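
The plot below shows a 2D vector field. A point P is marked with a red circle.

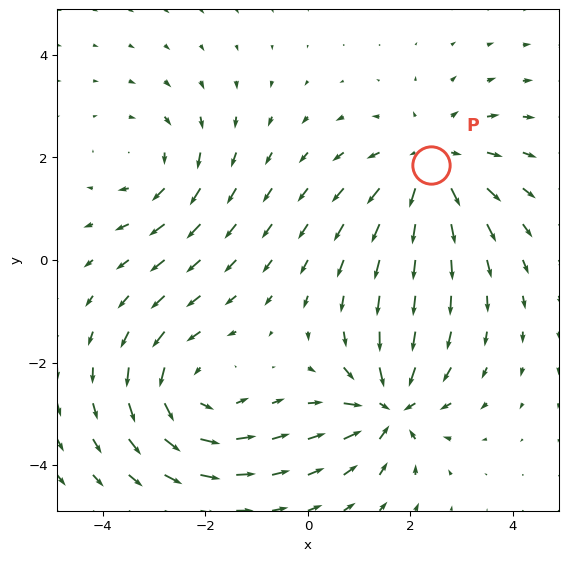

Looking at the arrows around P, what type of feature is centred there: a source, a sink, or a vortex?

At P (2.4, 1.8) the arrows spread outward. Divergence about +4, curl ≈0 — positive divergence with near-zero curl is a source.

source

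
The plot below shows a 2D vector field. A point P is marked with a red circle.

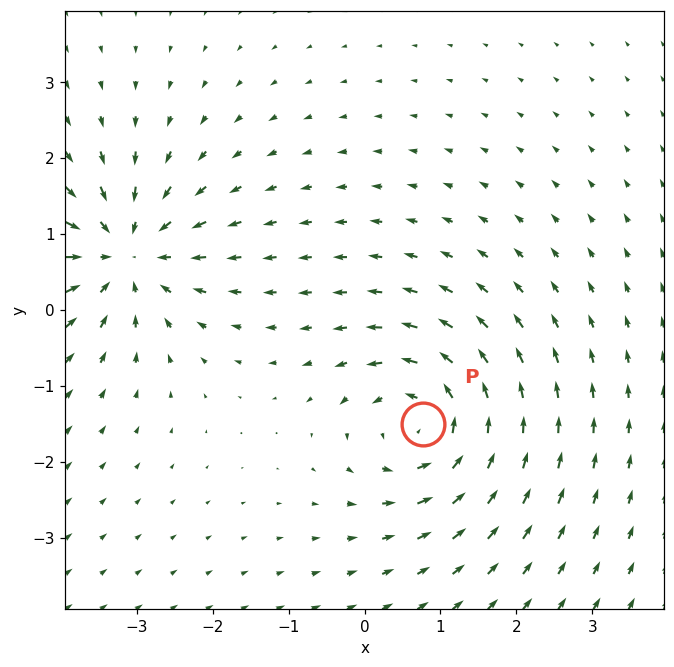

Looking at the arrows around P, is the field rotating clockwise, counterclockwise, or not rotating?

Near P at (0.8, -1.5) the arrows circulate counterclockwise. The curl (z-component) there is about +5; positive curl means counterclockwise rotation.

counterclockwise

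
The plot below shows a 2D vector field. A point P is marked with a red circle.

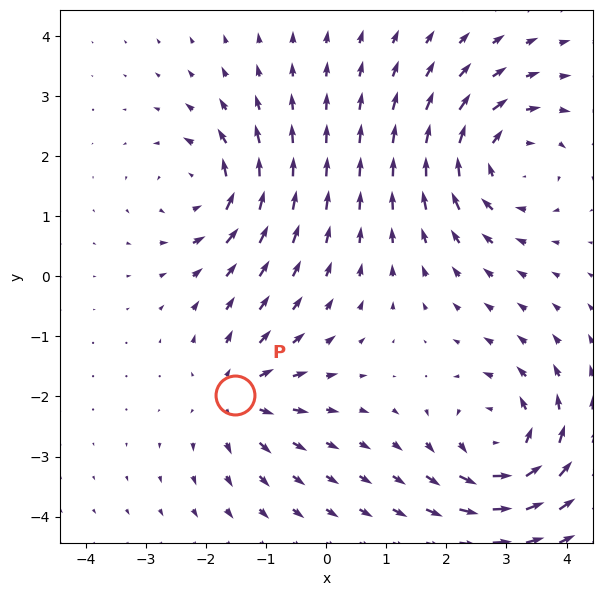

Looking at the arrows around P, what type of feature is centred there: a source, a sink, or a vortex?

At P (-1.5, -2.0) the arrows spread outward. Divergence about +4, curl ≈0 — positive divergence with near-zero curl is a source.

source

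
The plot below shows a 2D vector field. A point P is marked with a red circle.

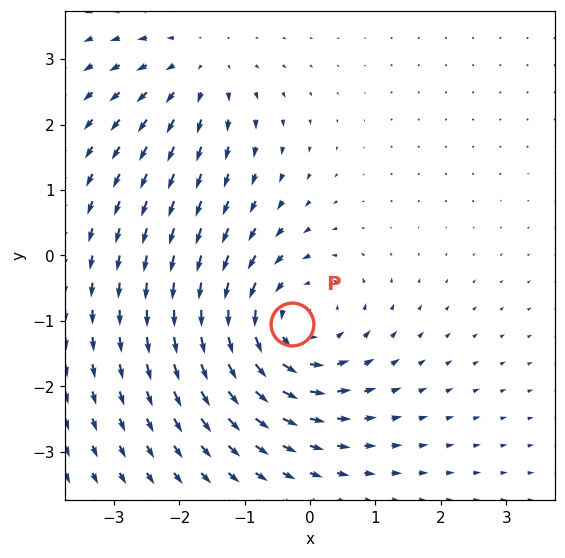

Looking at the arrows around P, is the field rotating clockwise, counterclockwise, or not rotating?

counterclockwise

Near P at (-0.3, -1.0) the arrows circulate counterclockwise. The curl (z-component) there is about +4; positive curl means counterclockwise rotation.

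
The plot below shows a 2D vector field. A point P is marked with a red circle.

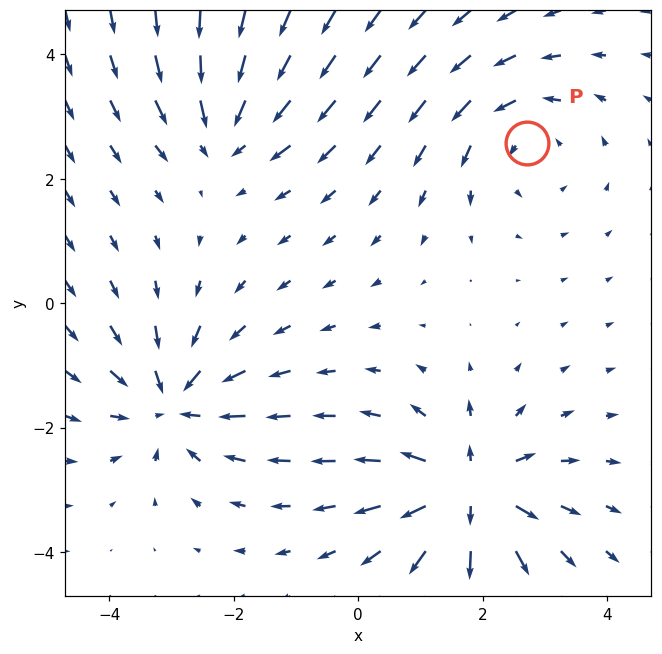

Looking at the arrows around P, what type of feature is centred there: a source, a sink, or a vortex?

At P (2.7, 2.6) the arrows circulate counterclockwise. Divergence ≈0, curl about +3 — near-zero divergence with nonzero curl is a vortex.

vortex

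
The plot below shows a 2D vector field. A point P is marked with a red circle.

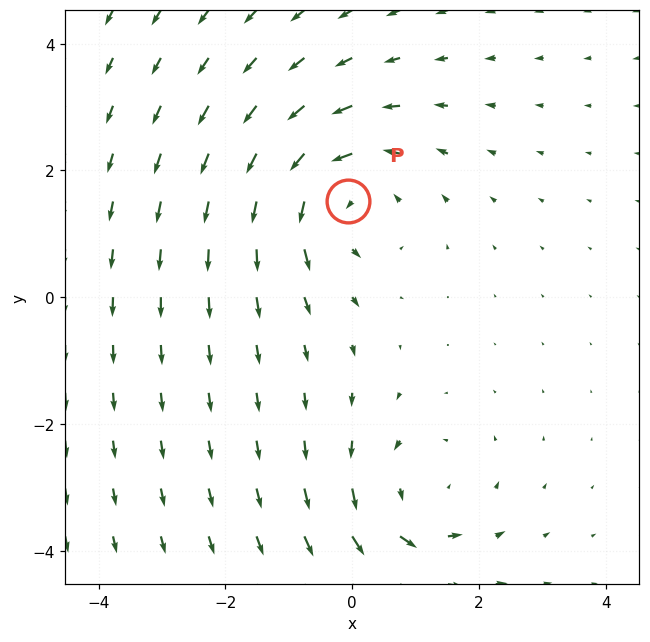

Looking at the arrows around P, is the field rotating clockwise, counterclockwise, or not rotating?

Near P at (-0.1, 1.5) the arrows circulate counterclockwise. The curl (z-component) there is about +3; positive curl means counterclockwise rotation.

counterclockwise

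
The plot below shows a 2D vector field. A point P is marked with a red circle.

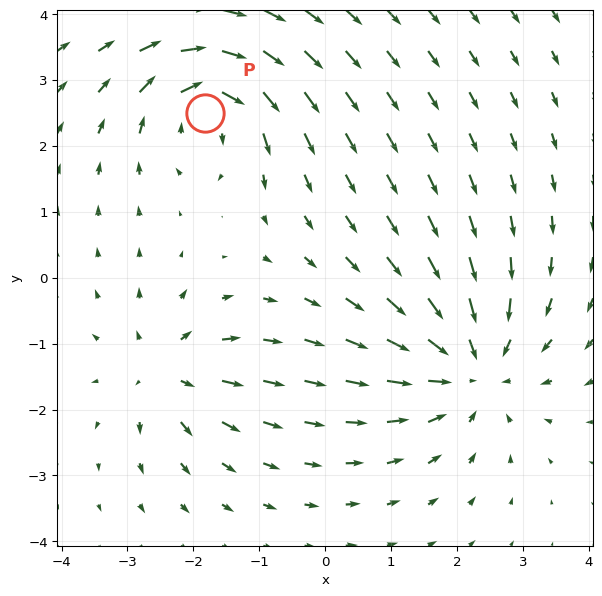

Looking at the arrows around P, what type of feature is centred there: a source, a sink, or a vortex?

vortex

At P (-1.8, 2.5) the arrows circulate clockwise. Divergence ≈0, curl about -5 — near-zero divergence with nonzero curl is a vortex.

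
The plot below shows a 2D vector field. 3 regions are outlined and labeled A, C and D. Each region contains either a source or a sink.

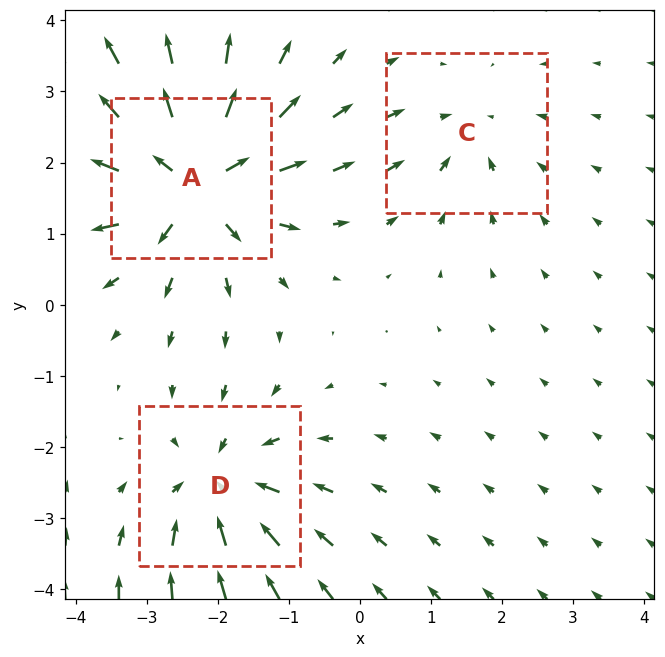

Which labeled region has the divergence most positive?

A

Divergence at each region's feature centre — A: about +5, C: about -2, D: about -4. Region A is most positive.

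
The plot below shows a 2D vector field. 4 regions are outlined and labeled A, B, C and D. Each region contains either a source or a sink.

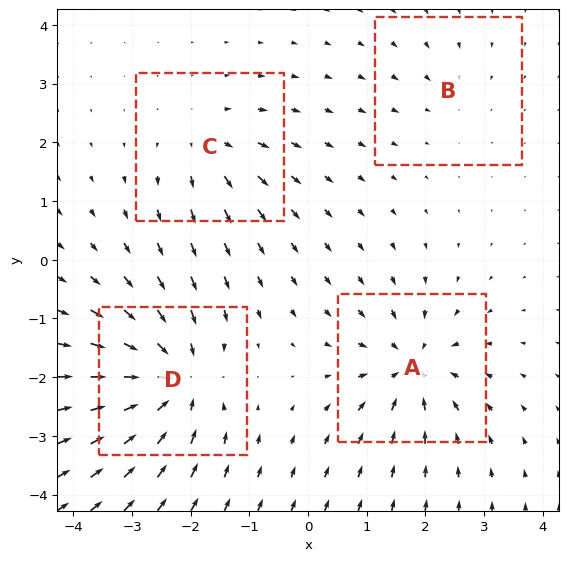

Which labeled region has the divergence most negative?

D

Divergence at each region's feature centre — A: about -6, B: about -2, C: about +4, D: about -8. Region D is most negative.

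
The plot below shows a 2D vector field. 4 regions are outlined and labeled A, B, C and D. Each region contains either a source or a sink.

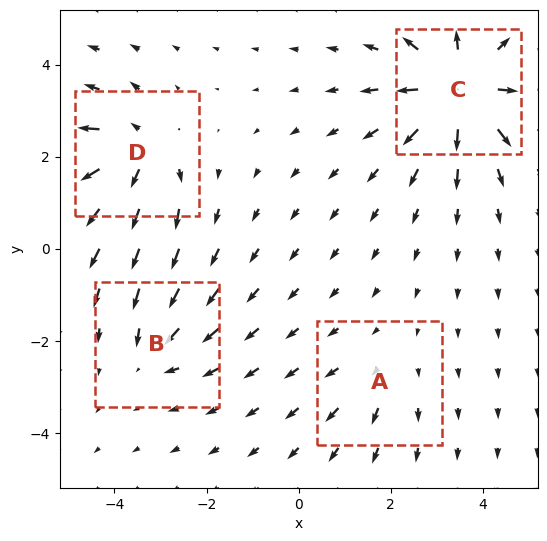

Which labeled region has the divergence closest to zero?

Divergence at each region's feature centre — A: about +2, B: about -4, C: about +8, D: about +6. Region A is closest to zero.

A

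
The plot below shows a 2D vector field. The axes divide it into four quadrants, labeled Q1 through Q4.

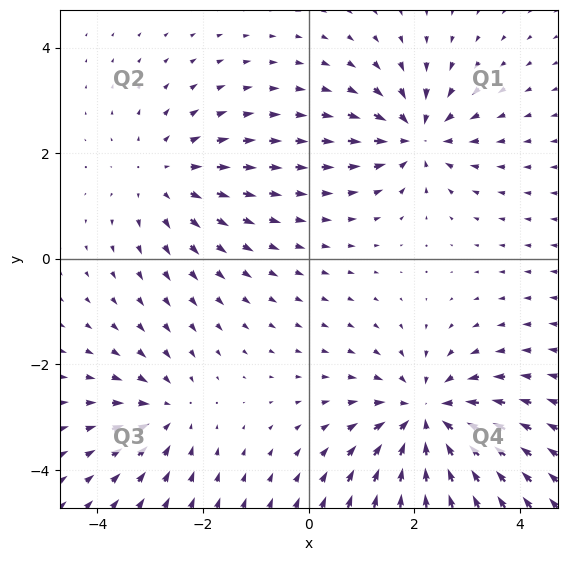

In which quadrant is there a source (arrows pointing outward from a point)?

Q2

The source sits at approximately (-2.7, 1.6), which lies in quadrant Q2. The divergence there is about +3, positive as expected for a source.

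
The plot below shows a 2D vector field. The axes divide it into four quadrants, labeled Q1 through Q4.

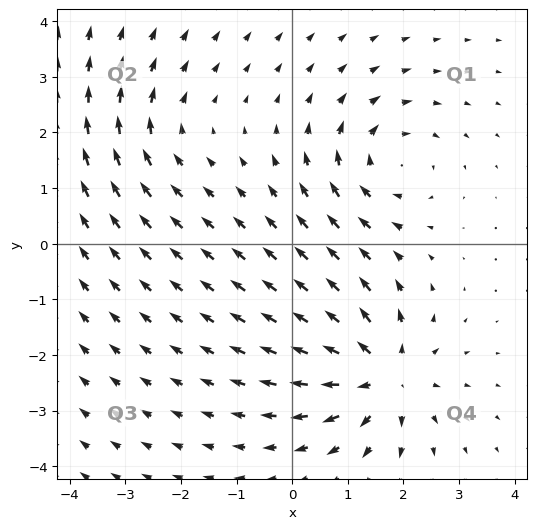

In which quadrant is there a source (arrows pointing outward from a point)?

The source sits at approximately (1.6, -2.4), which lies in quadrant Q4. The divergence there is about +5, positive as expected for a source.

Q4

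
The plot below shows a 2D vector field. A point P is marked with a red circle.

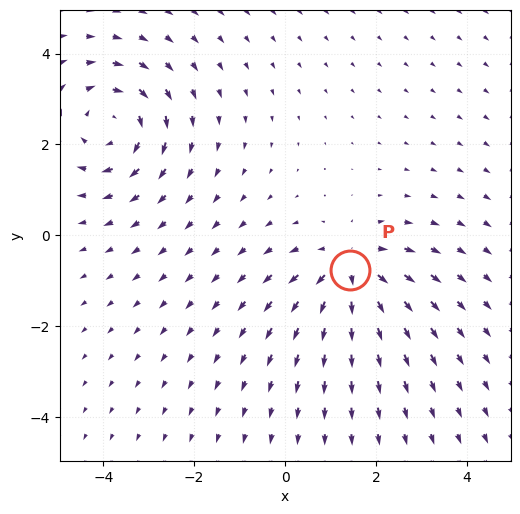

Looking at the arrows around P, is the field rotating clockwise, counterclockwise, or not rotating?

Near P at (1.4, -0.8) the arrows show no circulation. The curl there is ≈0.

not rotating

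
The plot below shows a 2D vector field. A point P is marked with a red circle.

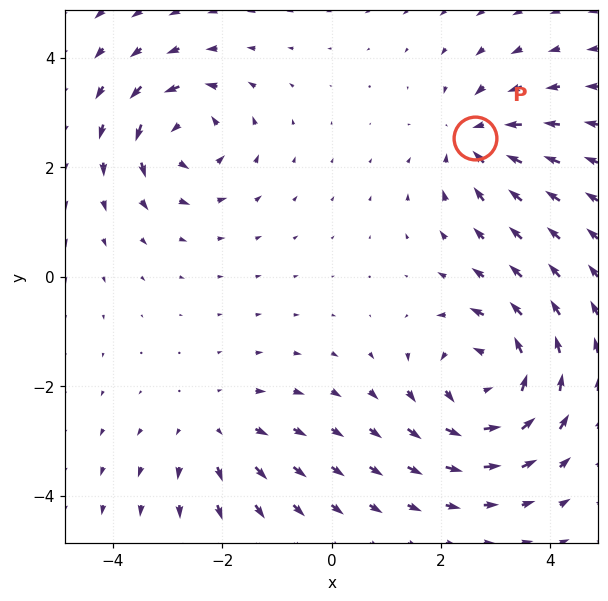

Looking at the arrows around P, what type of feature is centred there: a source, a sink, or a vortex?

At P (2.6, 2.5) the arrows converge inward. Divergence about -3, curl ≈0 — negative divergence with near-zero curl is a sink.

sink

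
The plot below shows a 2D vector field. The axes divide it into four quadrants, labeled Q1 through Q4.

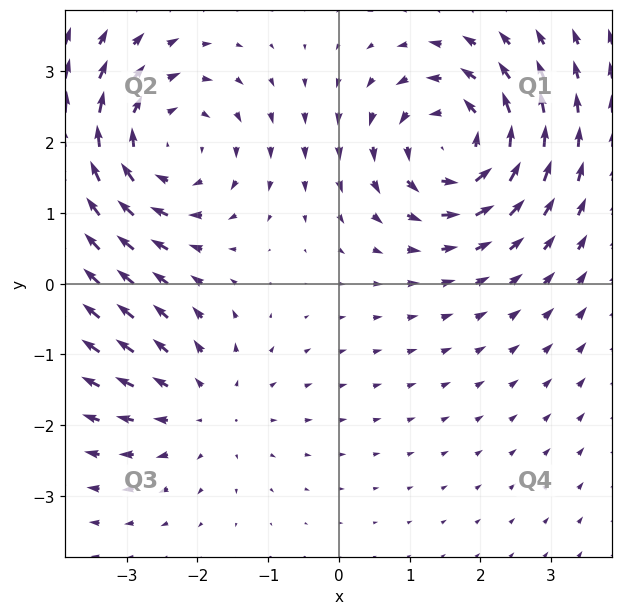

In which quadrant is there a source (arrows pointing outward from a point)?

The source sits at approximately (-1.9, -1.7), which lies in quadrant Q3. The divergence there is about +2, positive as expected for a source.

Q3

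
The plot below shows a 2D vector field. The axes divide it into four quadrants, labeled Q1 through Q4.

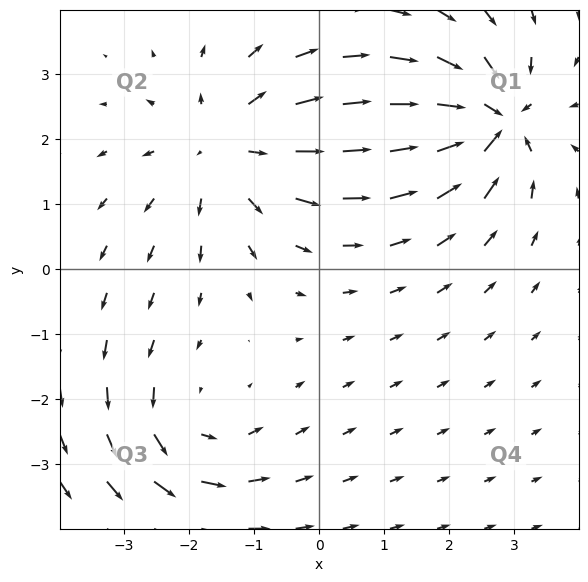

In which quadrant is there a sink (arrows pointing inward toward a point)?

The sink sits at approximately (2.6, 2.3), which lies in quadrant Q1. The divergence there is about -6, negative as expected for a sink.

Q1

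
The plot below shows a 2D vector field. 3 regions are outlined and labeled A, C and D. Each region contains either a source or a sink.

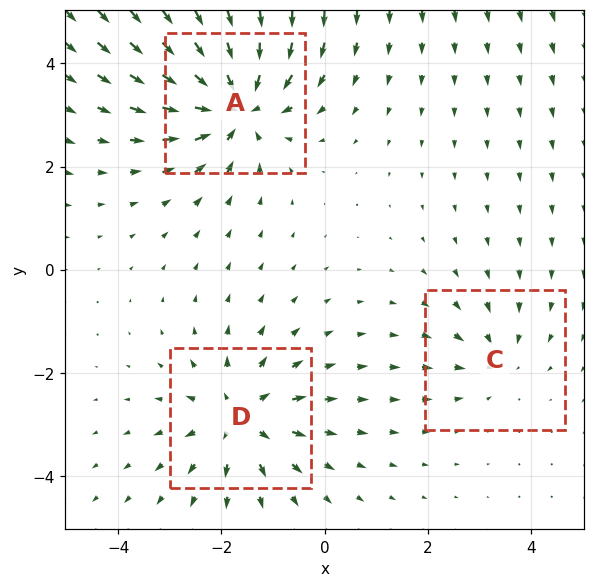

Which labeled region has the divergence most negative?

Divergence at each region's feature centre — A: about -5, C: about -2, D: about +4. Region A is most negative.

A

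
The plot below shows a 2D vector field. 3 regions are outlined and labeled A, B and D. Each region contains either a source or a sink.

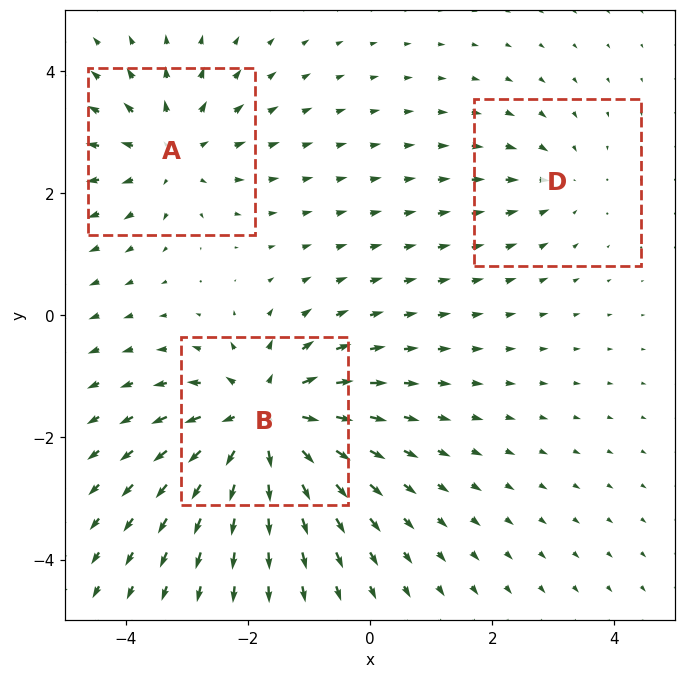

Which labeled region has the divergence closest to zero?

D

Divergence at each region's feature centre — A: about +3, B: about +5, D: about -2. Region D is closest to zero.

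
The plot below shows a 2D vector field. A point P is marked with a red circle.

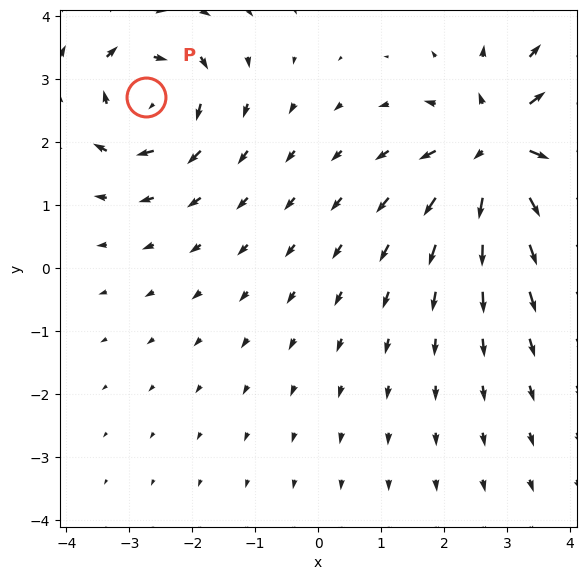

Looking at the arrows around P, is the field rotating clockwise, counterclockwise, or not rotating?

Near P at (-2.7, 2.7) the arrows circulate clockwise. The curl (z-component) there is about -3; negative curl means clockwise rotation.

clockwise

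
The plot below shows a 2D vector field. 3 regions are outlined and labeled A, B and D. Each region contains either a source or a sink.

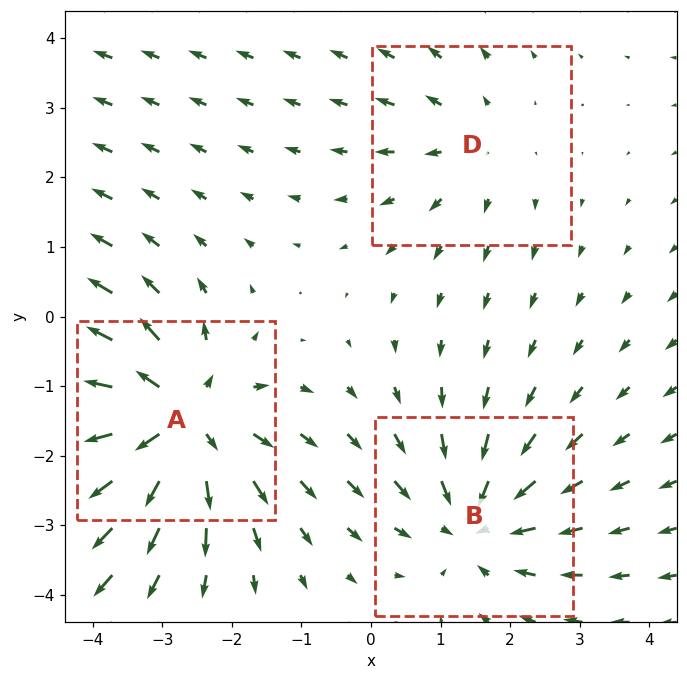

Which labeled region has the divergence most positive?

A

Divergence at each region's feature centre — A: about +5, B: about -3, D: about +2. Region A is most positive.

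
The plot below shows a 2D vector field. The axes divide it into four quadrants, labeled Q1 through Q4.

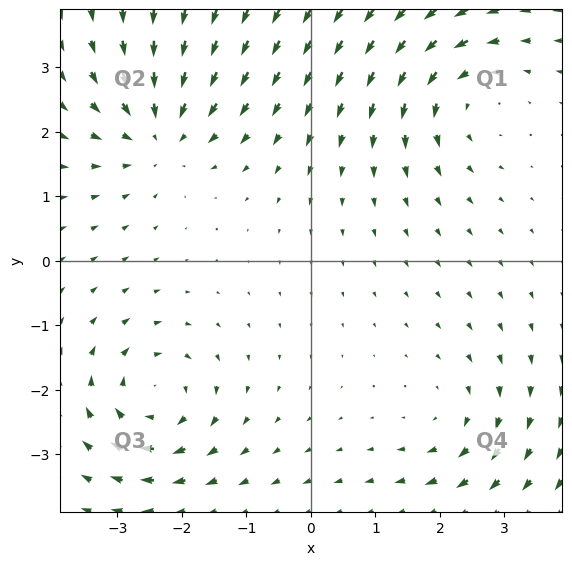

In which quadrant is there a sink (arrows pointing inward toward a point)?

The sink sits at approximately (-2.4, 2.0), which lies in quadrant Q2. The divergence there is about -4, negative as expected for a sink.

Q2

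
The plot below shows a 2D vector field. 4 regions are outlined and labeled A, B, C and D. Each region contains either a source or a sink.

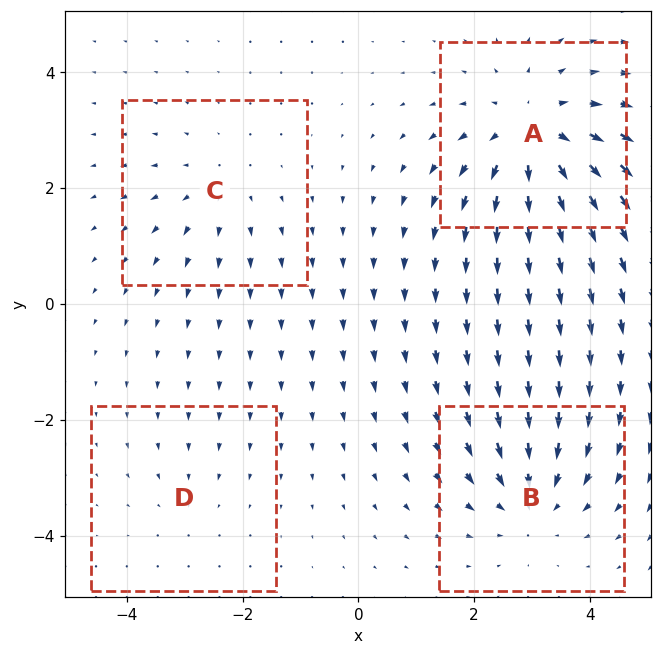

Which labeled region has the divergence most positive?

Divergence at each region's feature centre — A: about +6, B: about -5, C: about +3, D: about -2. Region A is most positive.

A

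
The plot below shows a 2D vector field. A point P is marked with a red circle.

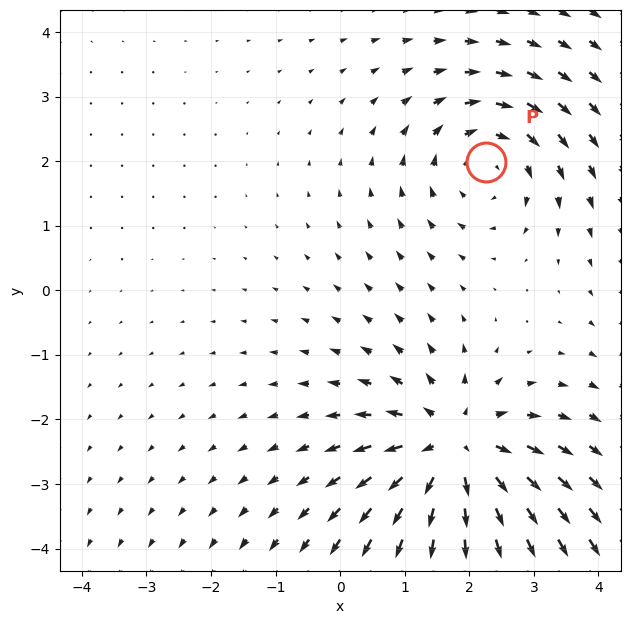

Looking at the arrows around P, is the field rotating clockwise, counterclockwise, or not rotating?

clockwise

Near P at (2.3, 2.0) the arrows circulate clockwise. The curl (z-component) there is about -3; negative curl means clockwise rotation.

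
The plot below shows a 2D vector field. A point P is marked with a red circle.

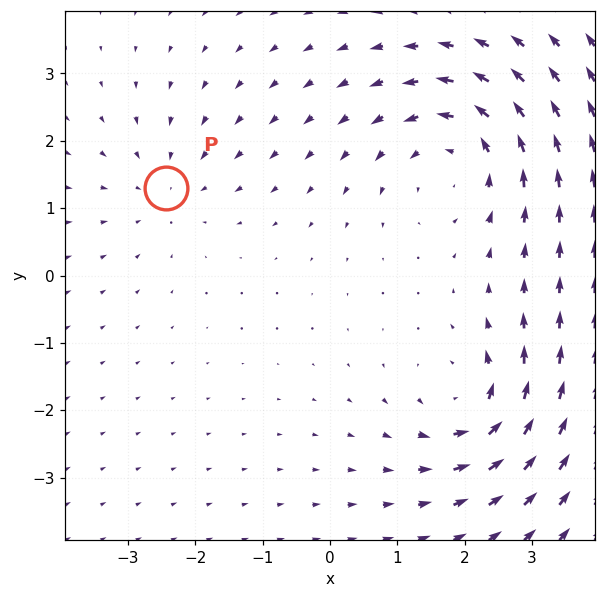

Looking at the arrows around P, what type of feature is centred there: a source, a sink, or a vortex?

At P (-2.4, 1.3) the arrows converge inward. Divergence about -2, curl ≈0 — negative divergence with near-zero curl is a sink.

sink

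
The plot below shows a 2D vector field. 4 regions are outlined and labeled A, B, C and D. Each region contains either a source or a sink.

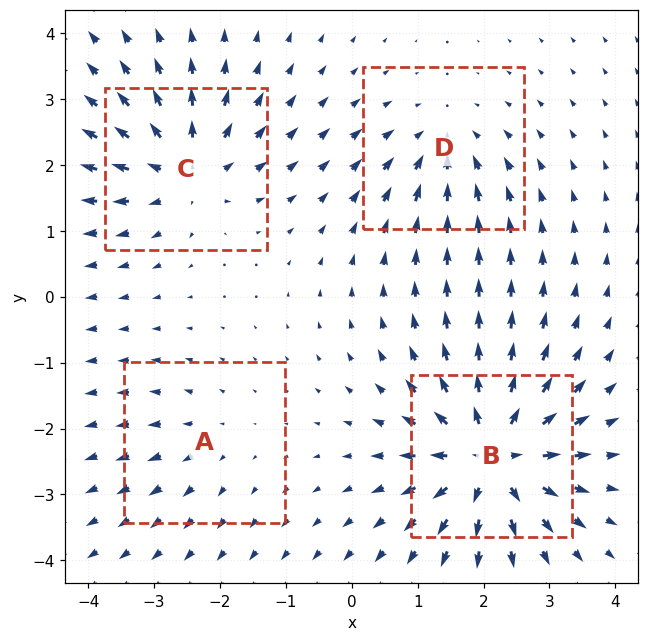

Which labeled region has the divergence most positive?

Divergence at each region's feature centre — A: about +3, B: about +9, C: about +6, D: about -4. Region B is most positive.

B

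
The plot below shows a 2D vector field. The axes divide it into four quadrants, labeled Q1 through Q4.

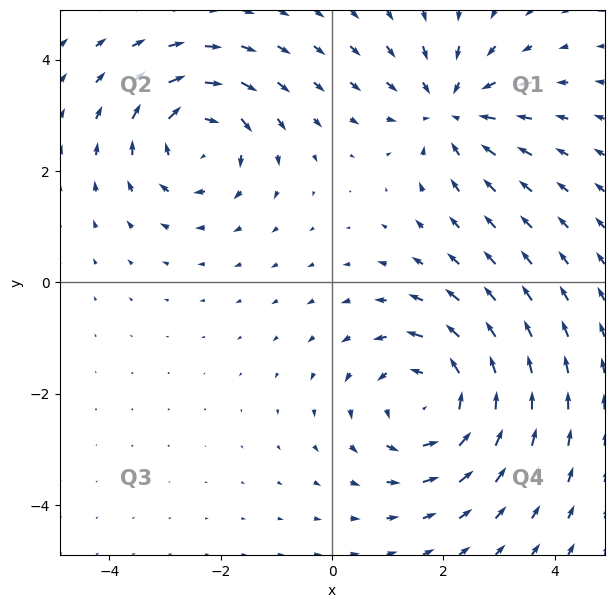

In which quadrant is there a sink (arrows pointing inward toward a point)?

Q1

The sink sits at approximately (2.1, 3.1), which lies in quadrant Q1. The divergence there is about -3, negative as expected for a sink.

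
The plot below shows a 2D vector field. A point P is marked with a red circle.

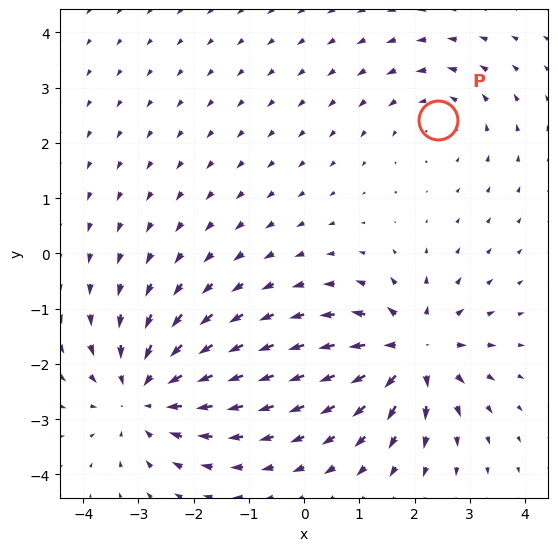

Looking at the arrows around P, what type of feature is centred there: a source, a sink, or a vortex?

At P (2.4, 2.4) the arrows circulate counterclockwise. Divergence ≈0, curl about +2 — near-zero divergence with nonzero curl is a vortex.

vortex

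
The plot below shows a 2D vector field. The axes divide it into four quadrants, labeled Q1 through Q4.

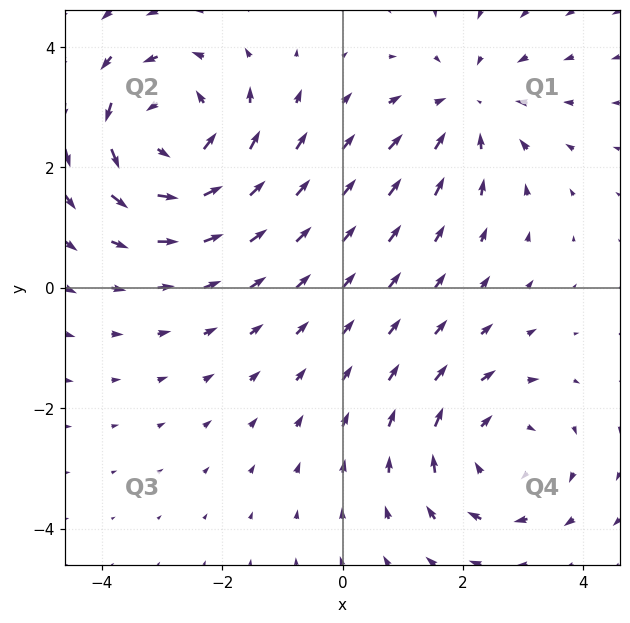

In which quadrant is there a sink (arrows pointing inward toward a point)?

The sink sits at approximately (2.1, 3.0), which lies in quadrant Q1. The divergence there is about -2, negative as expected for a sink.

Q1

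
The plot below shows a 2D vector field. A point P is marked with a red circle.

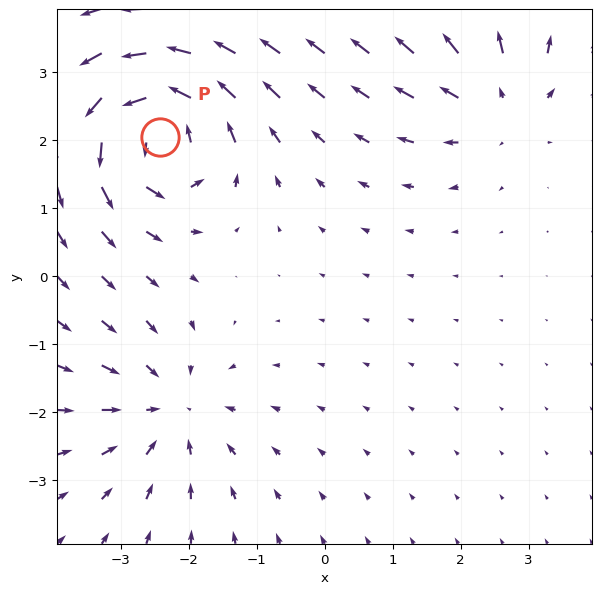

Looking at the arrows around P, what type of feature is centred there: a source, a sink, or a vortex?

vortex

At P (-2.4, 2.1) the arrows circulate counterclockwise. Divergence ≈0, curl about +7 — near-zero divergence with nonzero curl is a vortex.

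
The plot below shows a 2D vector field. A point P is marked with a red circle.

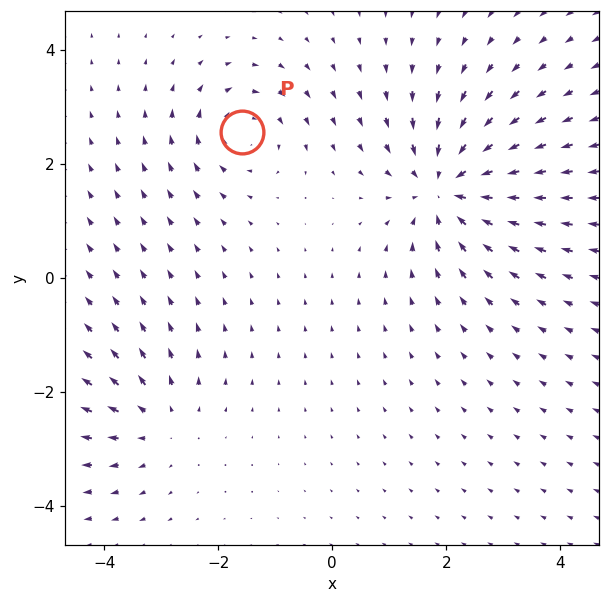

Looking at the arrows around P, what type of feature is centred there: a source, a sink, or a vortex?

vortex

At P (-1.6, 2.6) the arrows circulate clockwise. Divergence ≈0, curl about -4 — near-zero divergence with nonzero curl is a vortex.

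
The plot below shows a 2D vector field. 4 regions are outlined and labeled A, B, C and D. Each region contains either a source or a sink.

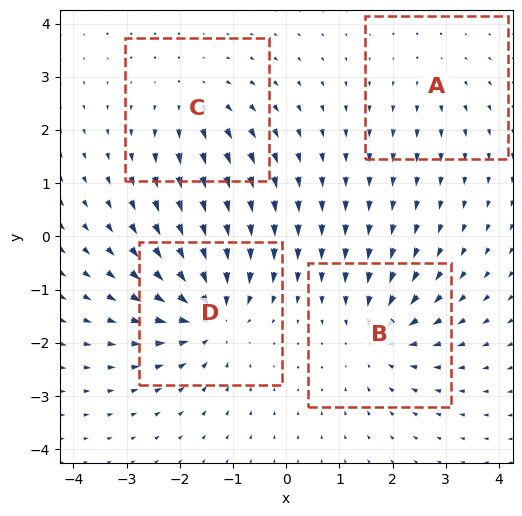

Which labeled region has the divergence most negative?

Divergence at each region's feature centre — A: about +2, B: about -5, C: about +4, D: about -7. Region D is most negative.

D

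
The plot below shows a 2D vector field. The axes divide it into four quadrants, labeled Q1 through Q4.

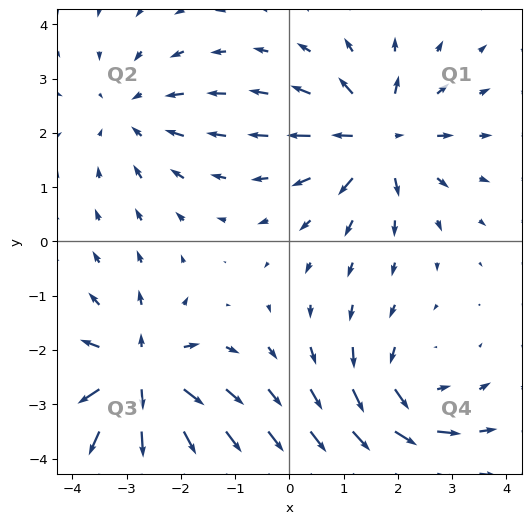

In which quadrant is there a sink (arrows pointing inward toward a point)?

Q2

The sink sits at approximately (-2.9, 2.4), which lies in quadrant Q2. The divergence there is about -2, negative as expected for a sink.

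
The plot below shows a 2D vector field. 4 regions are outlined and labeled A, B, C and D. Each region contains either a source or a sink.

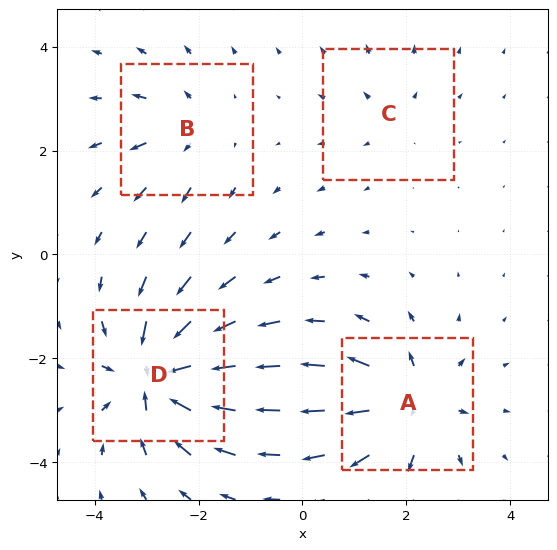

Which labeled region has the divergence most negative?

D

Divergence at each region's feature centre — A: about +7, B: about +4, C: about +3, D: about -9. Region D is most negative.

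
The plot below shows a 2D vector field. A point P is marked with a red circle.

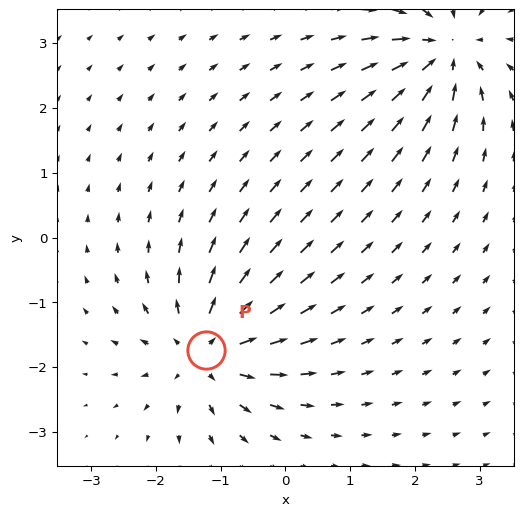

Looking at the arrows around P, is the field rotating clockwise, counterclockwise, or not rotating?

not rotating

Near P at (-1.2, -1.7) the arrows show no circulation. The curl there is ≈0.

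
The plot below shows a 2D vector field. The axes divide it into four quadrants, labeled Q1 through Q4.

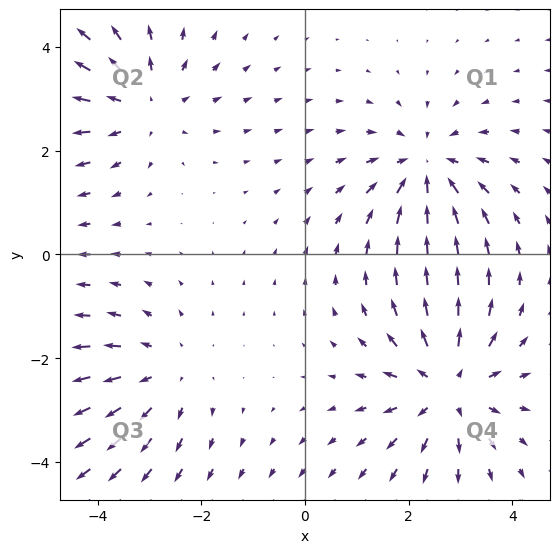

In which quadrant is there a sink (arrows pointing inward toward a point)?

Q1

The sink sits at approximately (2.3, 1.7), which lies in quadrant Q1. The divergence there is about -4, negative as expected for a sink.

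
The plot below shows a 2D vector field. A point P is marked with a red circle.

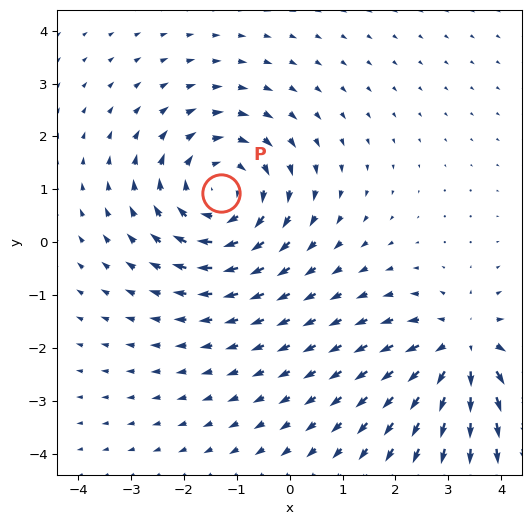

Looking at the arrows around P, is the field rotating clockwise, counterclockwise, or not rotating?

Near P at (-1.3, 0.9) the arrows circulate clockwise. The curl (z-component) there is about -4; negative curl means clockwise rotation.

clockwise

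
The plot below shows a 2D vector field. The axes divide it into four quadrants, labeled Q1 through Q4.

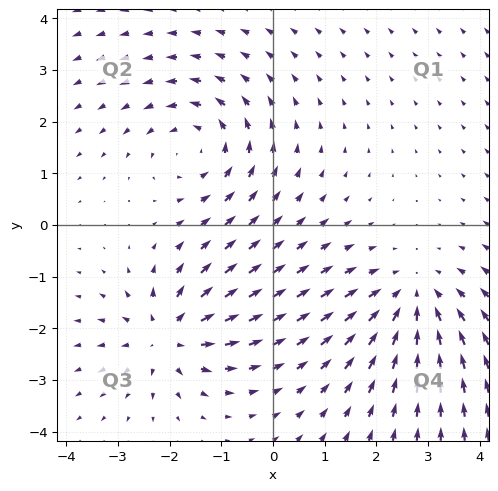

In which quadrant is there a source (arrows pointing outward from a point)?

The source sits at approximately (-2.0, -2.2), which lies in quadrant Q3. The divergence there is about +4, positive as expected for a source.

Q3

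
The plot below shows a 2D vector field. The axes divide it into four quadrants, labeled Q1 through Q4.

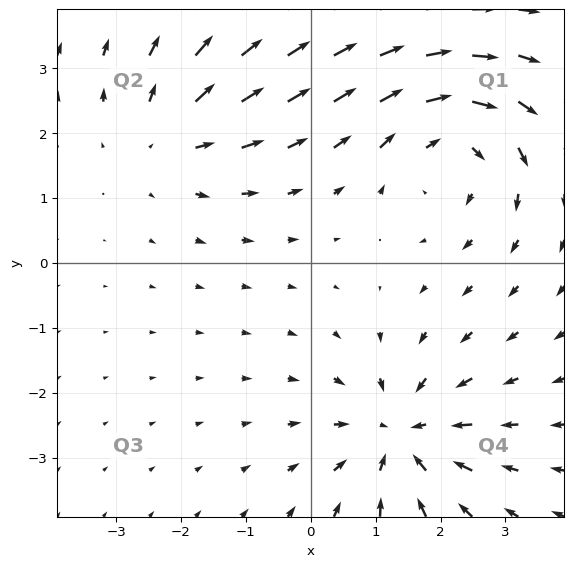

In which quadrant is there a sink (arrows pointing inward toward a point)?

Q4

The sink sits at approximately (1.4, -2.7), which lies in quadrant Q4. The divergence there is about -5, negative as expected for a sink.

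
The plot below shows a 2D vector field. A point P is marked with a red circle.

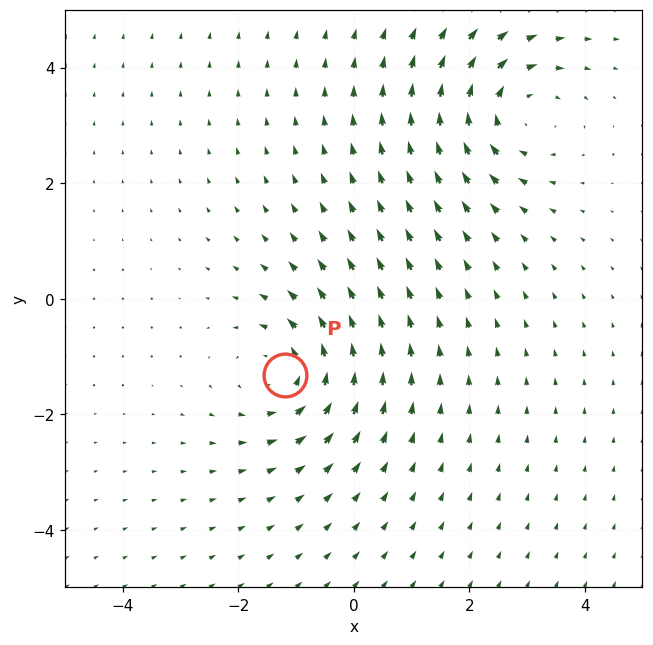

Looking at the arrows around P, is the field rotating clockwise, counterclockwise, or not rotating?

Near P at (-1.2, -1.3) the arrows circulate counterclockwise. The curl (z-component) there is about +4; positive curl means counterclockwise rotation.

counterclockwise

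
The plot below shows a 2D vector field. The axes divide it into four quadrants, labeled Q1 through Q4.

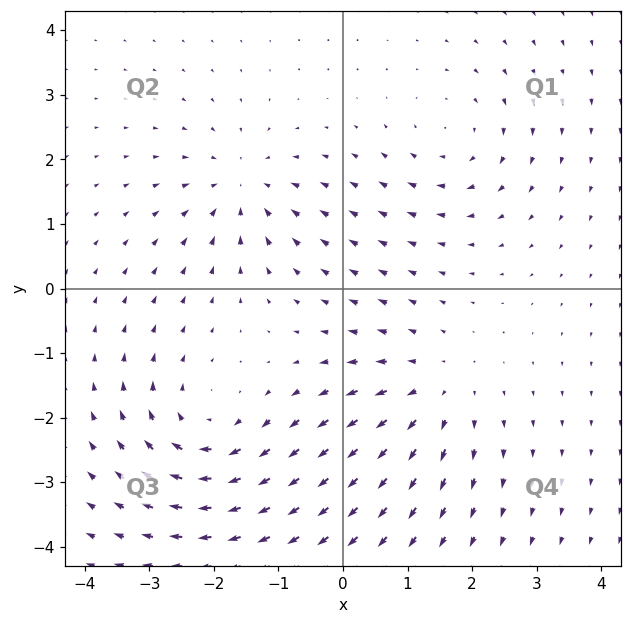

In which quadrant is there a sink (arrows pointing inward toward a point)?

The sink sits at approximately (-1.6, 1.6), which lies in quadrant Q2. The divergence there is about -4, negative as expected for a sink.

Q2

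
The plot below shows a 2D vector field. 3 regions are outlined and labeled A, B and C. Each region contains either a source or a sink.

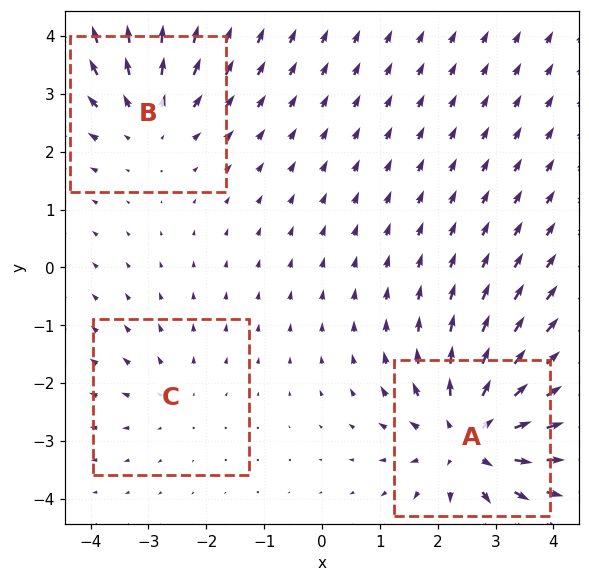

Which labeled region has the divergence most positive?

Divergence at each region's feature centre — A: about +5, B: about +3, C: about +2. Region A is most positive.

A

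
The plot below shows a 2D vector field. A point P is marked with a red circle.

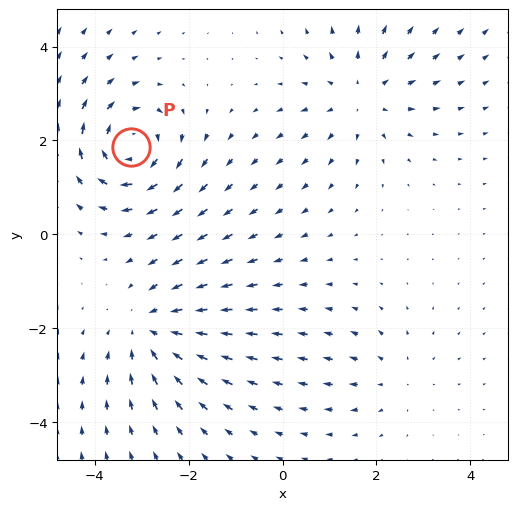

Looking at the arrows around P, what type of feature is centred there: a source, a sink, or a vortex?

At P (-3.2, 1.9) the arrows circulate clockwise. Divergence ≈0, curl about -6 — near-zero divergence with nonzero curl is a vortex.

vortex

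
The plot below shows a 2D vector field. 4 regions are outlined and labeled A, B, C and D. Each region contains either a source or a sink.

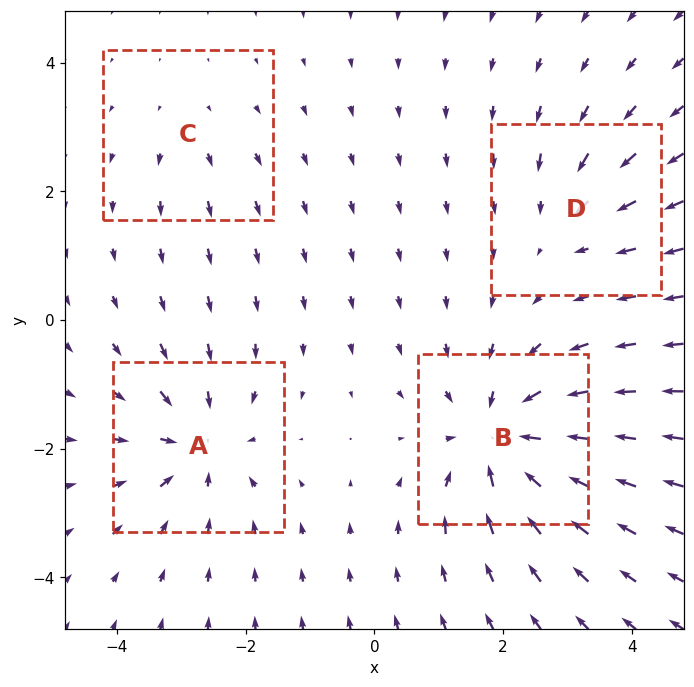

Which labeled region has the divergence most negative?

B

Divergence at each region's feature centre — A: about -5, B: about -7, C: about +2, D: about -3. Region B is most negative.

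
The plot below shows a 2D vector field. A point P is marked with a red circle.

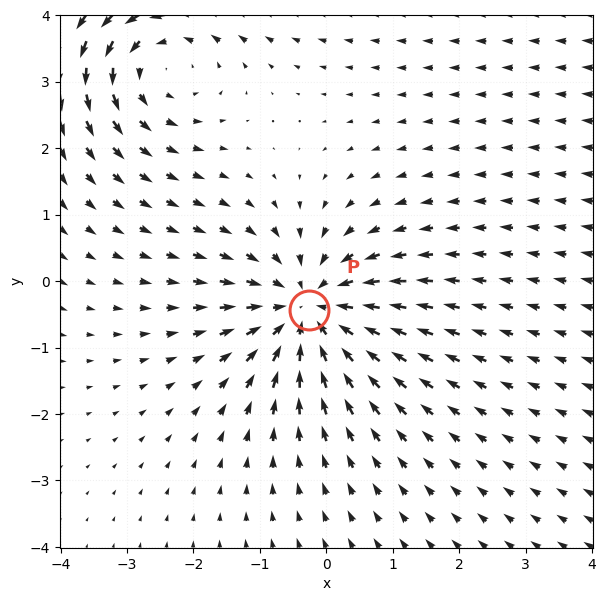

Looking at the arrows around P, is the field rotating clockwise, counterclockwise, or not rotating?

not rotating

Near P at (-0.3, -0.4) the arrows show no circulation. The curl there is ≈0.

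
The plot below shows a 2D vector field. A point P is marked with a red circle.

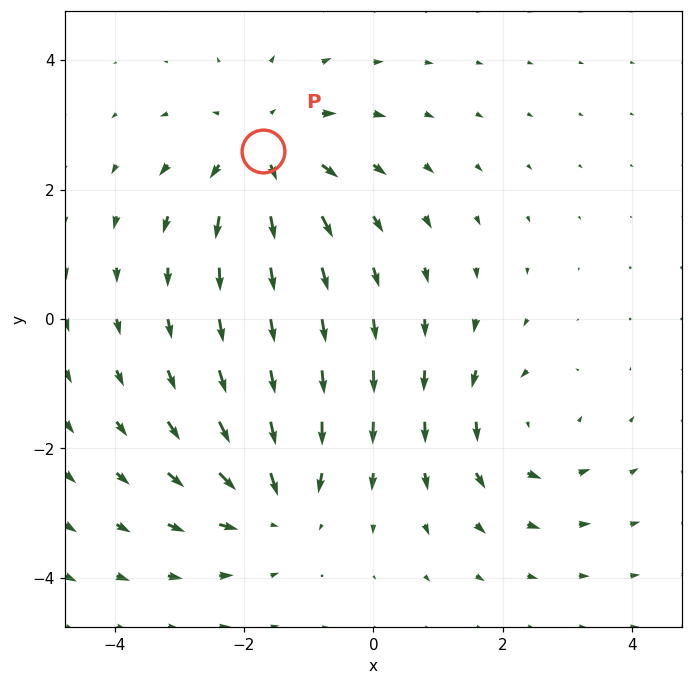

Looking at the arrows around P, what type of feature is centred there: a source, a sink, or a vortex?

source

At P (-1.7, 2.6) the arrows spread outward. Divergence about +4, curl ≈0 — positive divergence with near-zero curl is a source.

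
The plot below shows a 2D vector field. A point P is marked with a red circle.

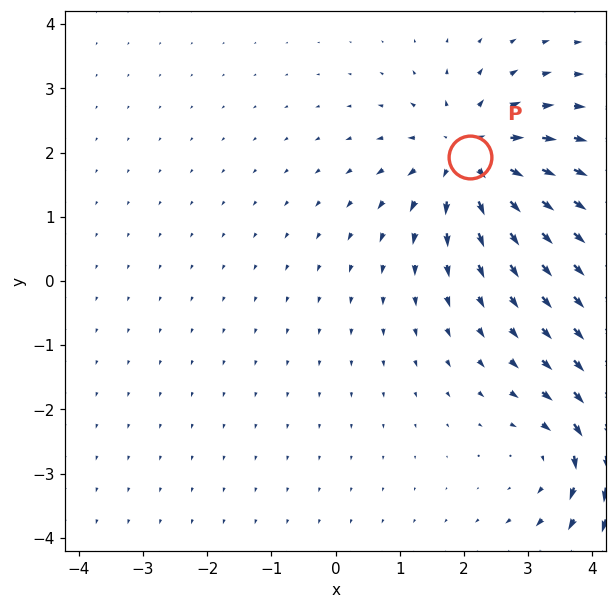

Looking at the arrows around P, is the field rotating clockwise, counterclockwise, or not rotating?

not rotating

Near P at (2.1, 1.9) the arrows show no circulation. The curl there is ≈0.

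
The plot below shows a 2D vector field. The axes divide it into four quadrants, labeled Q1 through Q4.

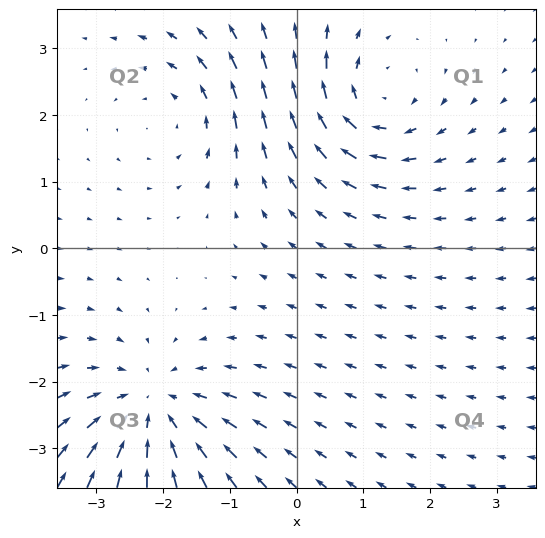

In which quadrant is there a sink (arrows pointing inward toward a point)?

The sink sits at approximately (-2.2, -2.4), which lies in quadrant Q3. The divergence there is about -4, negative as expected for a sink.

Q3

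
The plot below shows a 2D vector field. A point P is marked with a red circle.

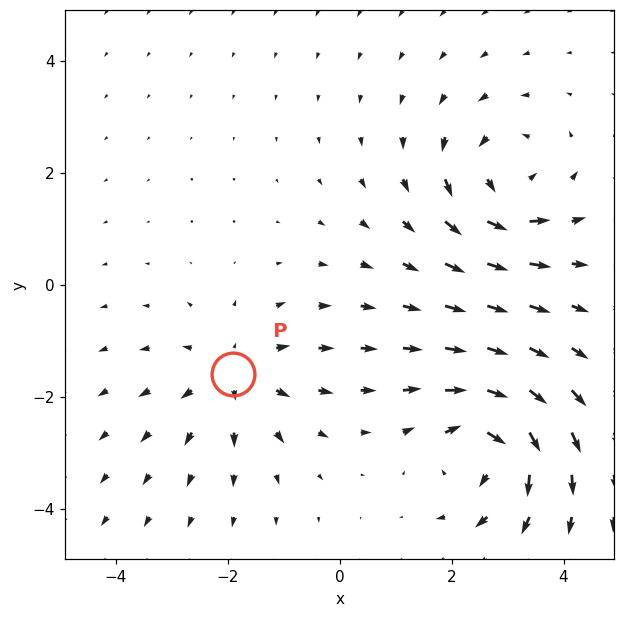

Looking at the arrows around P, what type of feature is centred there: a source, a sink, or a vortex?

source

At P (-1.9, -1.6) the arrows spread outward. Divergence about +4, curl ≈0 — positive divergence with near-zero curl is a source.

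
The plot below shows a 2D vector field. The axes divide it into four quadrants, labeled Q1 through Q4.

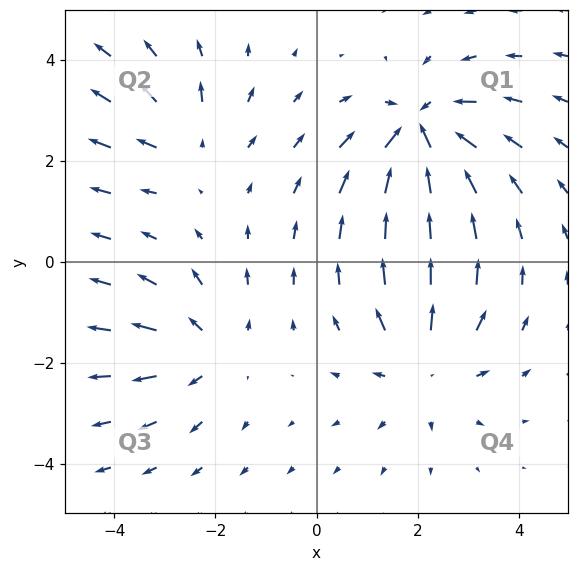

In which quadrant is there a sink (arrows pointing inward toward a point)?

Q1

The sink sits at approximately (2.1, 2.6), which lies in quadrant Q1. The divergence there is about -6, negative as expected for a sink.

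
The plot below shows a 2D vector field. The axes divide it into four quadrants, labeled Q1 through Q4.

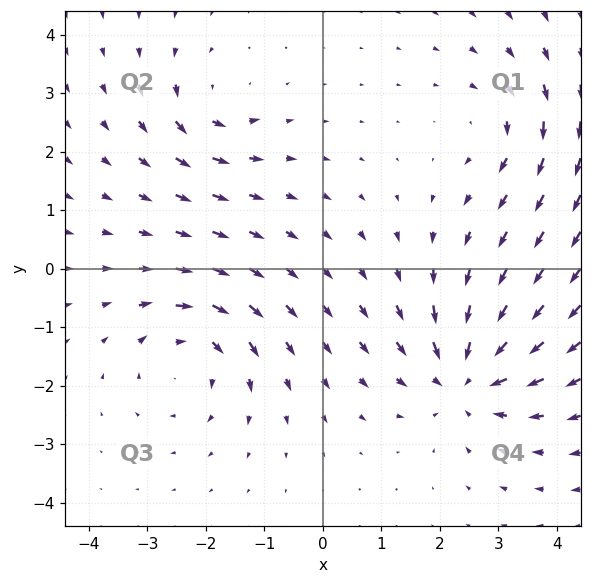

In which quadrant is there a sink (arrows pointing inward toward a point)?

The sink sits at approximately (2.4, -1.9), which lies in quadrant Q4. The divergence there is about -5, negative as expected for a sink.

Q4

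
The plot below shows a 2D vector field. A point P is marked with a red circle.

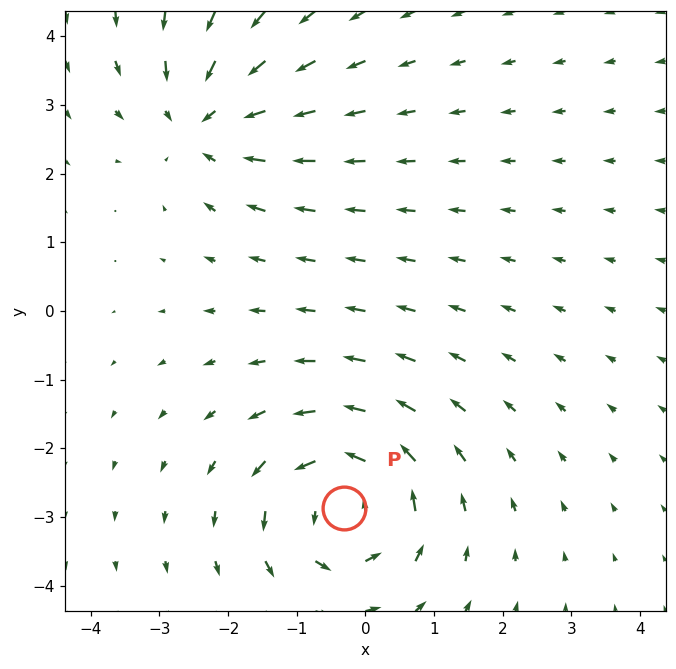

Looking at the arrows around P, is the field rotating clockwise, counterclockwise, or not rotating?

Near P at (-0.3, -2.9) the arrows circulate counterclockwise. The curl (z-component) there is about +5; positive curl means counterclockwise rotation.

counterclockwise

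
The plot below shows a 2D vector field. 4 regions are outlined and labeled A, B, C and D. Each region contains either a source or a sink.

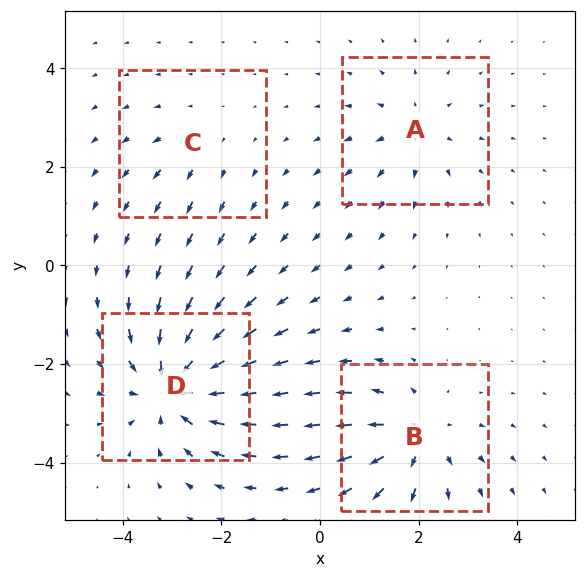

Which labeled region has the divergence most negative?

D

Divergence at each region's feature centre — A: about +3, B: about +5, C: about +2, D: about -7. Region D is most negative.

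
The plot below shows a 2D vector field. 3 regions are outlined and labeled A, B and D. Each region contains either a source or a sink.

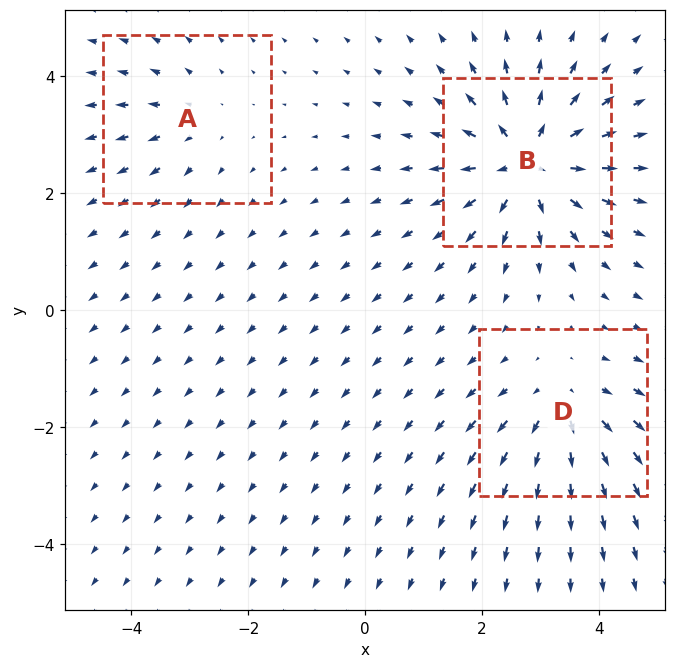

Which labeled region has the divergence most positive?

Divergence at each region's feature centre — A: about +2, B: about +6, D: about +4. Region B is most positive.

B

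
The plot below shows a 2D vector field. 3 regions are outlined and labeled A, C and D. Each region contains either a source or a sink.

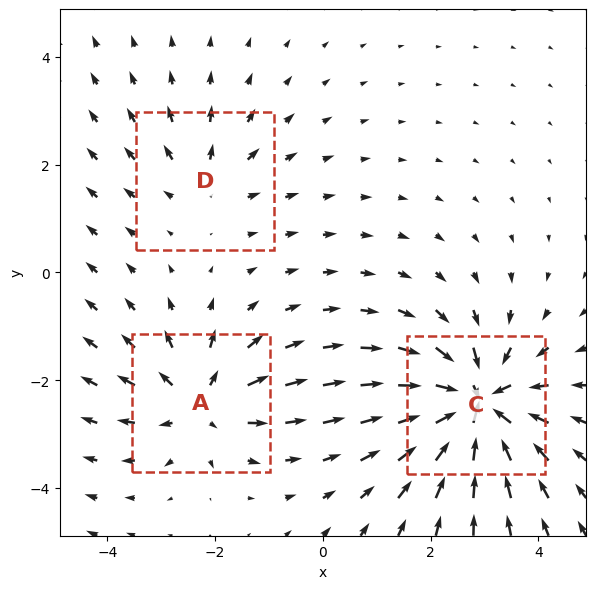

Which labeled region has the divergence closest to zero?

D

Divergence at each region's feature centre — A: about +4, C: about -6, D: about +2. Region D is closest to zero.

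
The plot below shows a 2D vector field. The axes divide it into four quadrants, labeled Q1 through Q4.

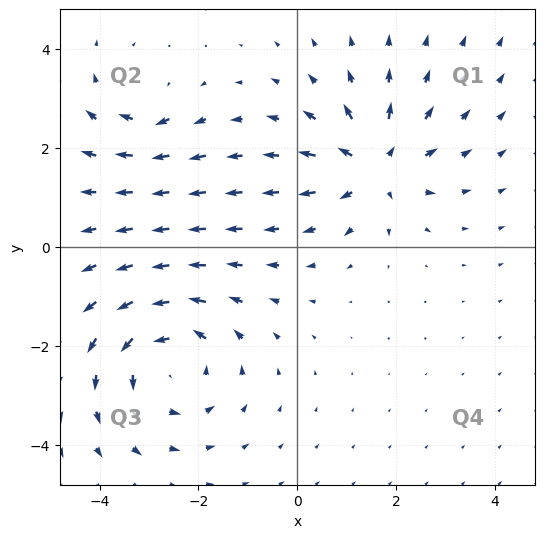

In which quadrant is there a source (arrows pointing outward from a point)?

Q1

The source sits at approximately (1.6, 1.7), which lies in quadrant Q1. The divergence there is about +5, positive as expected for a source.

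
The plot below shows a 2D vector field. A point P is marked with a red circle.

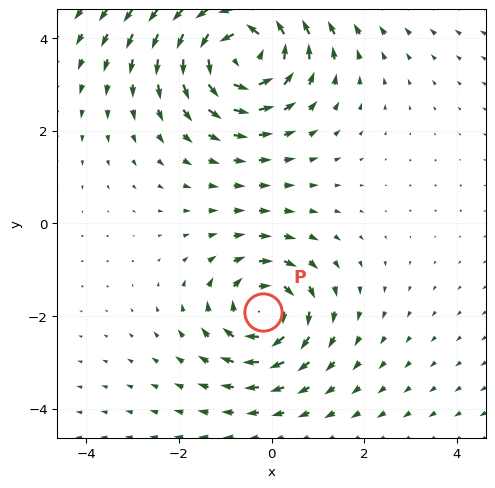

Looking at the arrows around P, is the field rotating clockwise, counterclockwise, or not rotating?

clockwise

Near P at (-0.2, -1.9) the arrows circulate clockwise. The curl (z-component) there is about -4; negative curl means clockwise rotation.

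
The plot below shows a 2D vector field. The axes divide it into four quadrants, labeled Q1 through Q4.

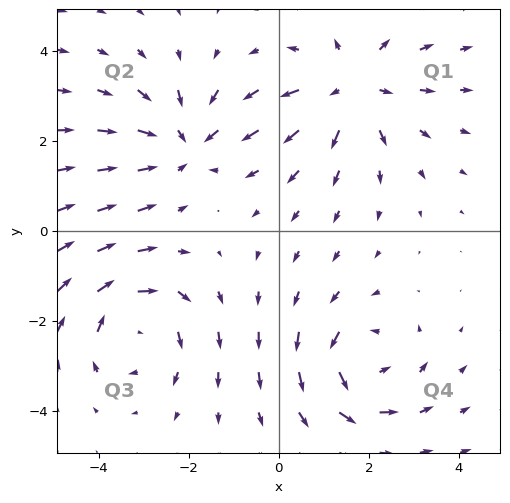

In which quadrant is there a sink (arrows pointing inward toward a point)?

The sink sits at approximately (-2.1, 1.9), which lies in quadrant Q2. The divergence there is about -4, negative as expected for a sink.

Q2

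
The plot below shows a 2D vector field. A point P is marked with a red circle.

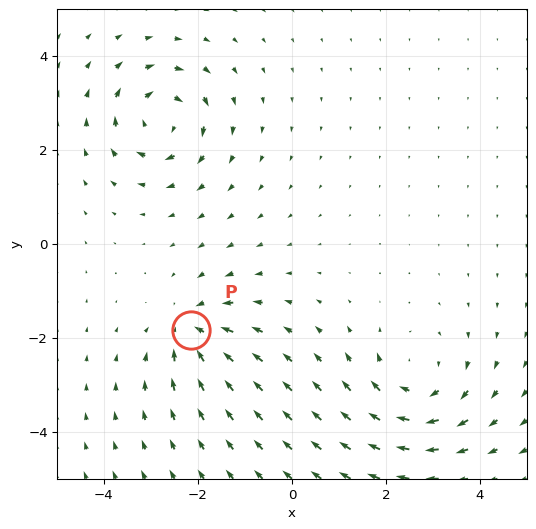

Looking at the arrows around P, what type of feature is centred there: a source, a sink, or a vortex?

sink

At P (-2.1, -1.8) the arrows converge inward. Divergence about -4, curl ≈0 — negative divergence with near-zero curl is a sink.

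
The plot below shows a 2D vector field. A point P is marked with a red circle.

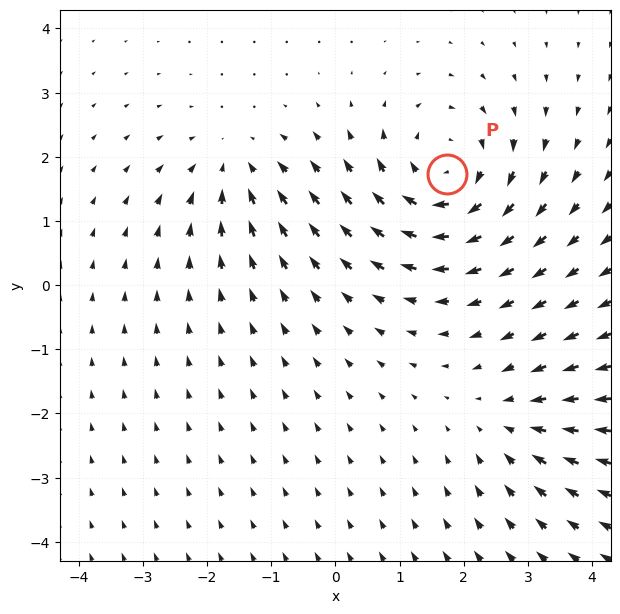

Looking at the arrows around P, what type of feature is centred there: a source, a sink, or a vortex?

vortex

At P (1.7, 1.7) the arrows circulate clockwise. Divergence ≈0, curl about -5 — near-zero divergence with nonzero curl is a vortex.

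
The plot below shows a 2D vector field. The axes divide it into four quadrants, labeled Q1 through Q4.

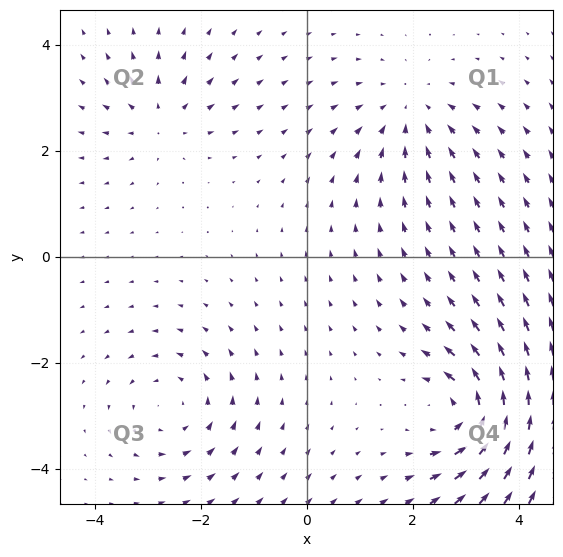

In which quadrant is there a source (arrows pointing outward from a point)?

Q2

The source sits at approximately (-2.7, 2.6), which lies in quadrant Q2. The divergence there is about +3, positive as expected for a source.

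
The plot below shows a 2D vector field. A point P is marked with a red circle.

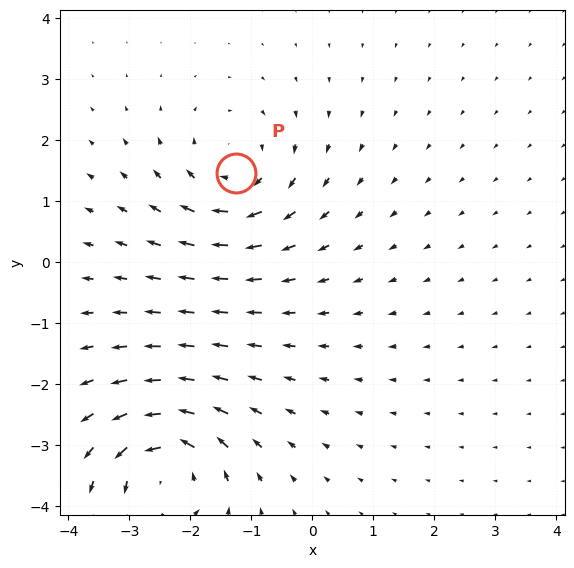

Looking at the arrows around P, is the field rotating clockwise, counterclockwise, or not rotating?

Near P at (-1.3, 1.5) the arrows circulate clockwise. The curl (z-component) there is about -4; negative curl means clockwise rotation.

clockwise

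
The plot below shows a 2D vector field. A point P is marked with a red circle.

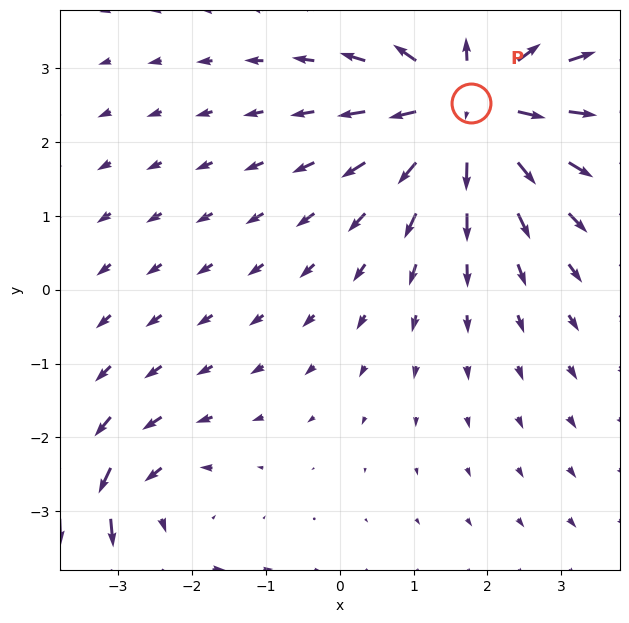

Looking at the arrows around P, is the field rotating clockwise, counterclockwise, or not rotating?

not rotating

Near P at (1.8, 2.5) the arrows show no circulation. The curl there is ≈0.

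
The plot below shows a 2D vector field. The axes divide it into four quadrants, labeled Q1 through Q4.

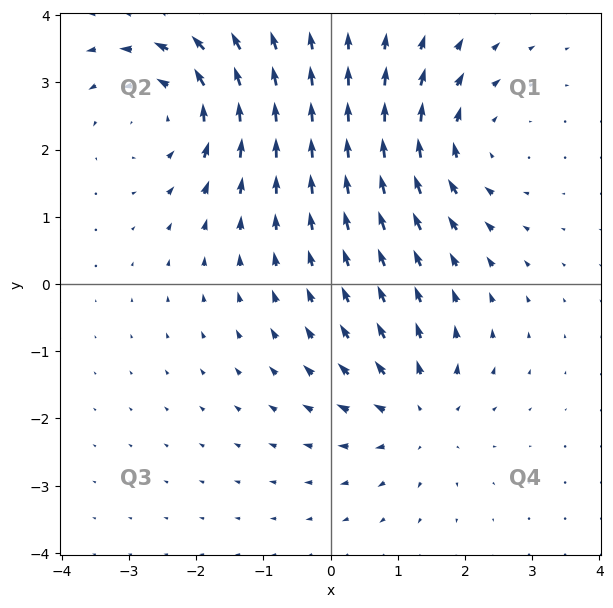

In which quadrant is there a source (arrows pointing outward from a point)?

The source sits at approximately (1.3, -1.9), which lies in quadrant Q4. The divergence there is about +4, positive as expected for a source.

Q4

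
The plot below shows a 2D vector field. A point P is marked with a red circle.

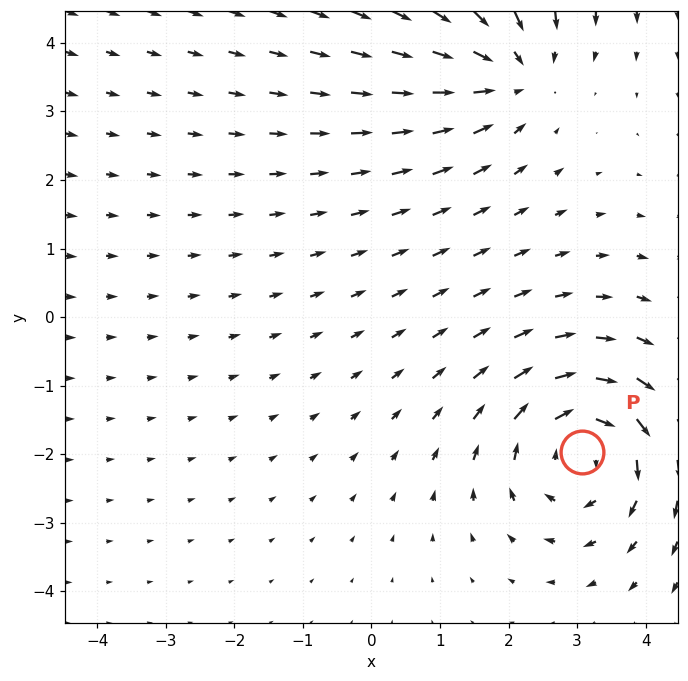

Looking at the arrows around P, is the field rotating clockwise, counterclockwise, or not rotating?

clockwise

Near P at (3.1, -2.0) the arrows circulate clockwise. The curl (z-component) there is about -4; negative curl means clockwise rotation.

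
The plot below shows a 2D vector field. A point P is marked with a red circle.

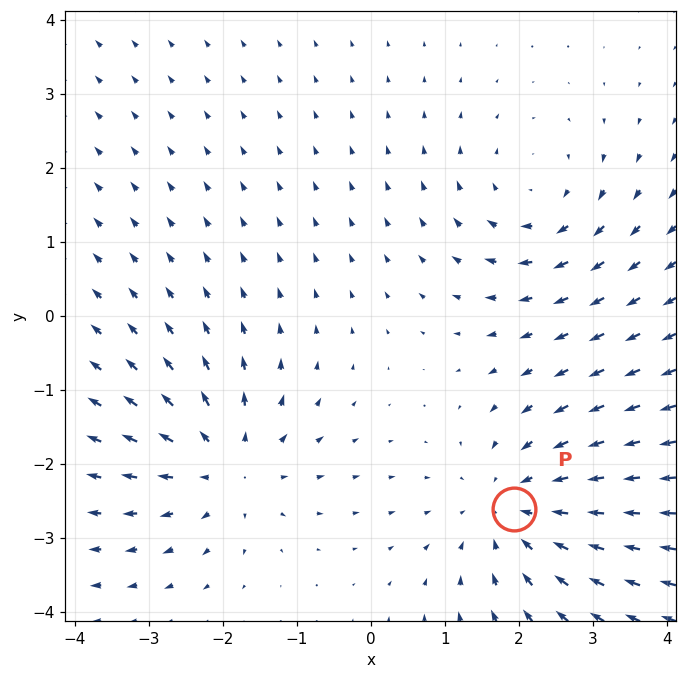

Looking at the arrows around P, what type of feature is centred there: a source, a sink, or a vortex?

sink

At P (1.9, -2.6) the arrows converge inward. Divergence about -3, curl ≈0 — negative divergence with near-zero curl is a sink.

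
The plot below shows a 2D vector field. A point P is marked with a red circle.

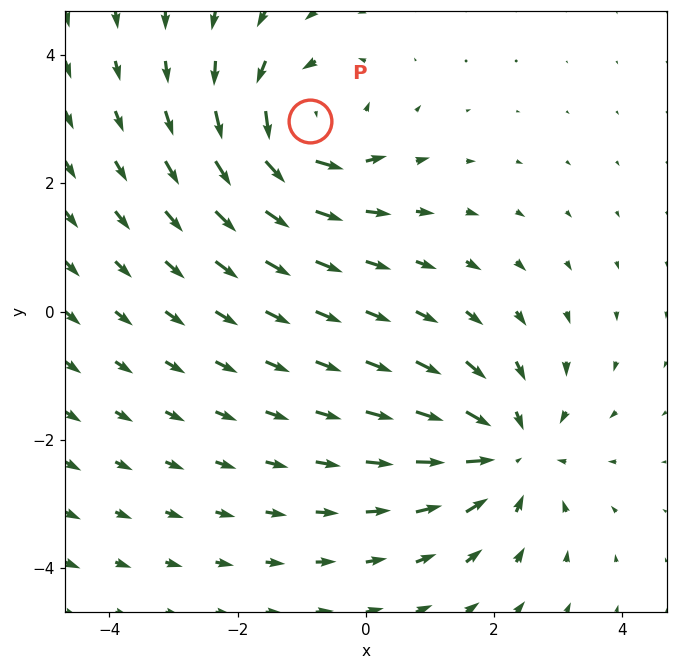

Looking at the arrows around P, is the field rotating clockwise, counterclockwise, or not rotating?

Near P at (-0.9, 3.0) the arrows circulate counterclockwise. The curl (z-component) there is about +5; positive curl means counterclockwise rotation.

counterclockwise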